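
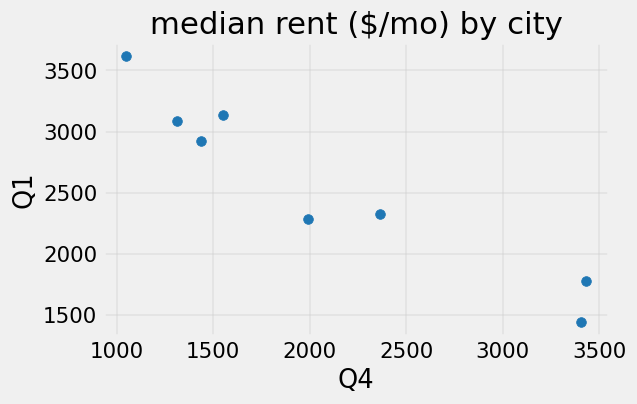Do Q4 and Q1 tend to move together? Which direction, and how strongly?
negative, strong

Points are negatively correlated; strong (|r| ≈ 1.0).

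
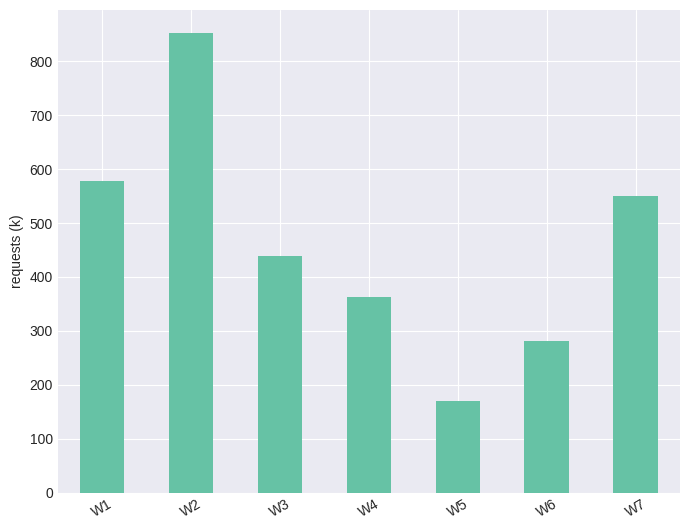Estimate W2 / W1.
≈ 1.5×

W2 ≈ 900, W1 ≈ 600; 900/600 ≈ 1.5.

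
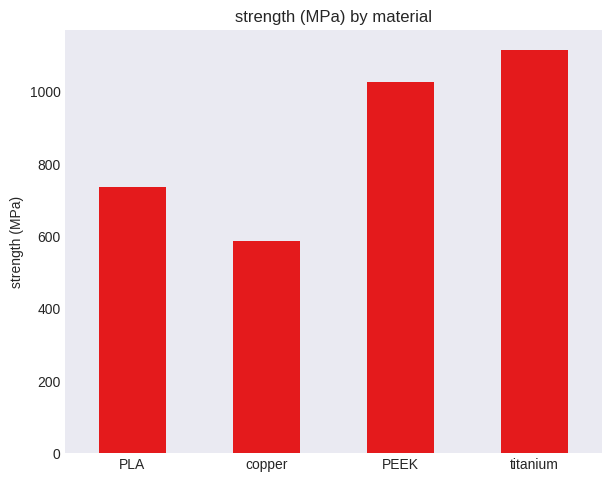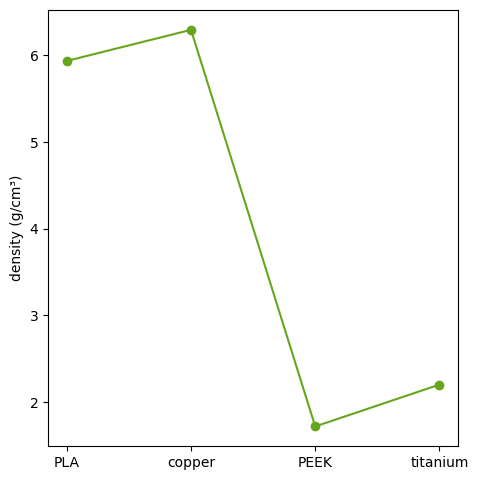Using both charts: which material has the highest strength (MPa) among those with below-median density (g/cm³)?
titanium

Chart 2 median density (g/cm³) ≈ 4; below-median materials: PEEK, titanium. Among those, titanium has the highest strength (MPa) (≈ 1200).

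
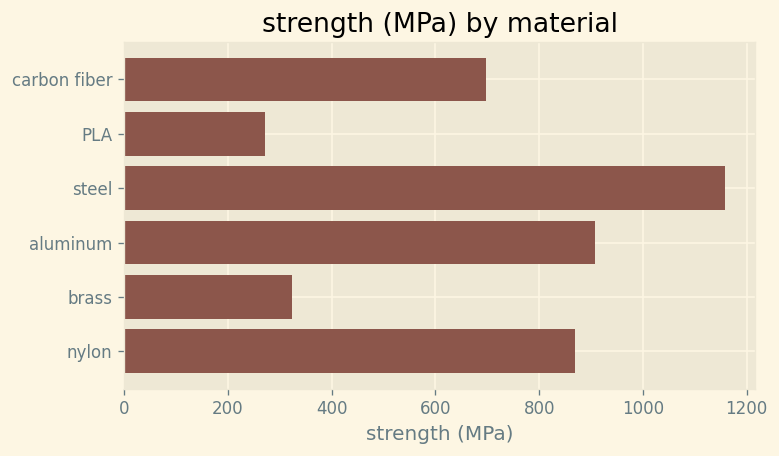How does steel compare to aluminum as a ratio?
steel ≈ 1200, aluminum ≈ 900; 1200/900 ≈ 1.33.

≈ 1.33×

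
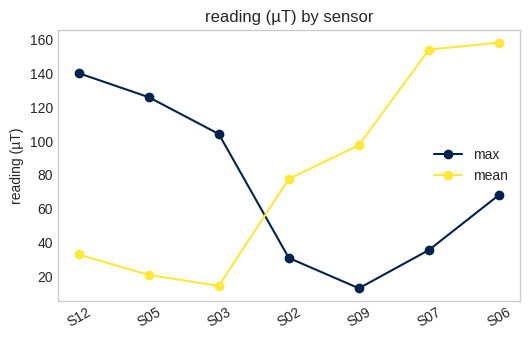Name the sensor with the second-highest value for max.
Top 3 for max: S12 ≈ 140, S05 ≈ 120, S03 ≈ 100.

S05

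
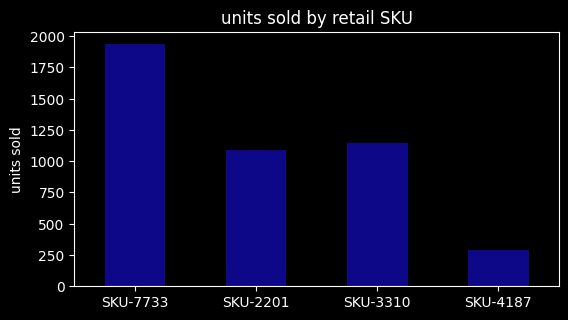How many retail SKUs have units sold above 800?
Above 800: SKU-7733, SKU-2201, SKU-3310.

3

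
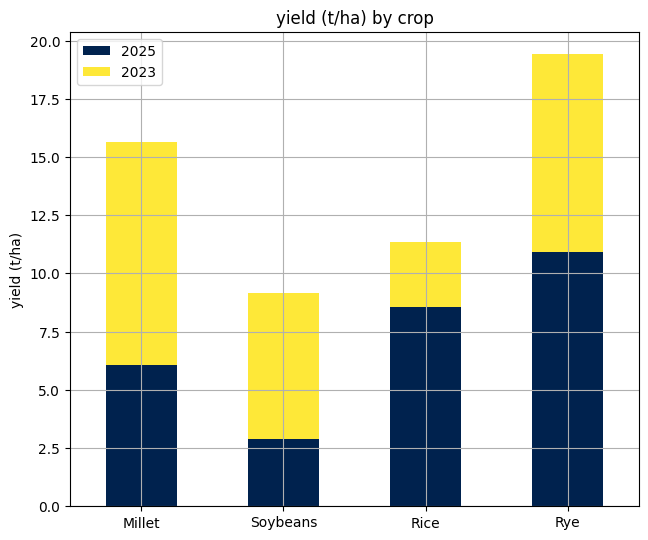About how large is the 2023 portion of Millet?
≈ 10

2023 top ≈ 16, bottom ≈ 6; segment ≈ 10.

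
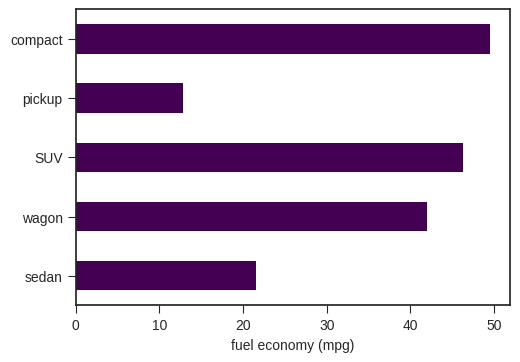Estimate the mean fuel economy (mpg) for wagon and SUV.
(40 + 45) / 2 ≈ 42.

≈ 42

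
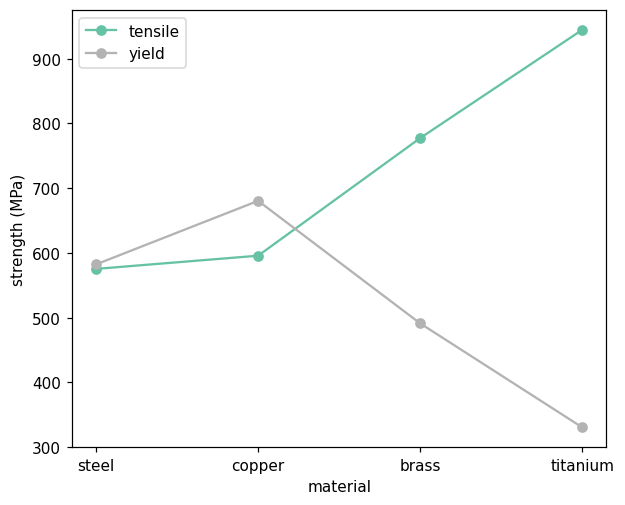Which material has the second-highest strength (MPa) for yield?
steel

Top 3 for yield: copper ≈ 700, steel ≈ 600, brass ≈ 500.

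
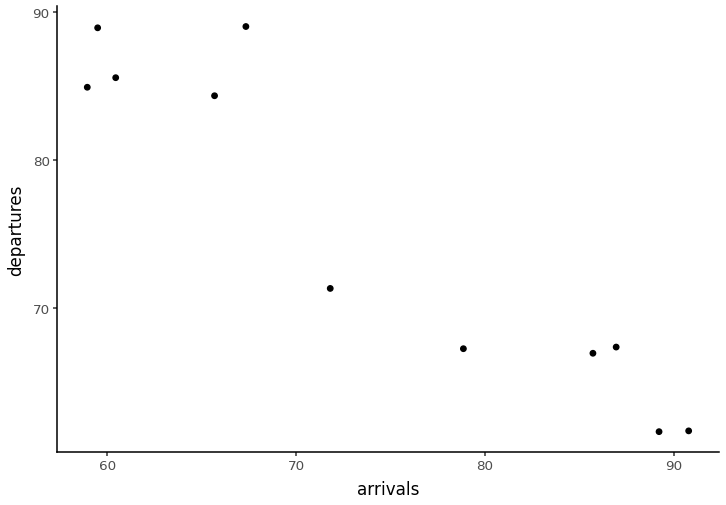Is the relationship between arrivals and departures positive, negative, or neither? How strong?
negative, strong

Points are negatively correlated; strong (|r| ≈ 0.9).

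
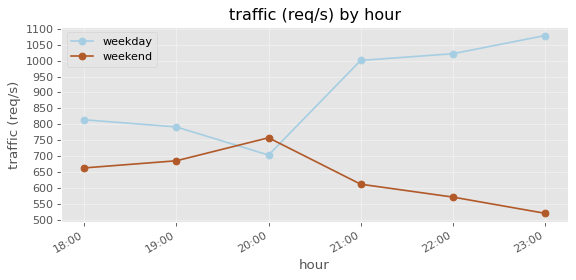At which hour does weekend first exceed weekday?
20:00

19:00: weekend ≈ 700 vs weekday ≈ 800 (not yet); 20:00: weekend ≈ 750 vs weekday ≈ 700 (first crossover).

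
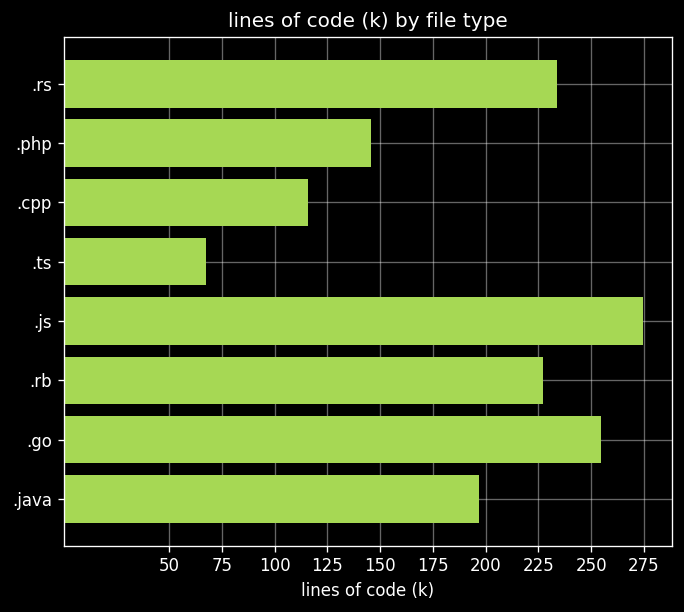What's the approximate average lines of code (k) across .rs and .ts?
(225 + 75) / 2 ≈ 150.

≈ 150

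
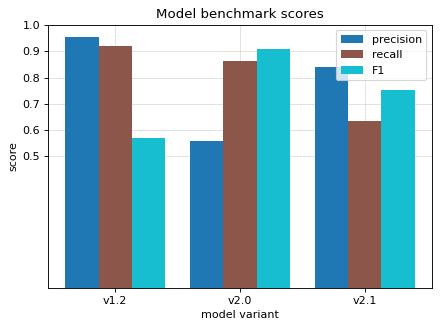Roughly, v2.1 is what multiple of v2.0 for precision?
v2.1 ≈ 0.8, v2.0 ≈ 0.6; 0.8/0.6 ≈ 1.33.

≈ 1.33×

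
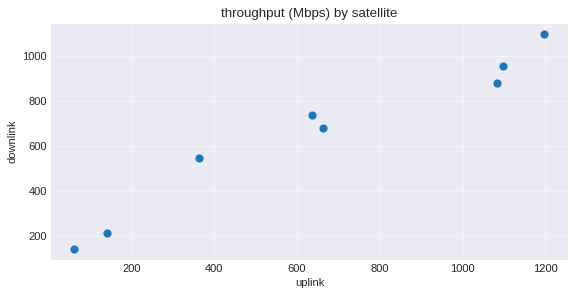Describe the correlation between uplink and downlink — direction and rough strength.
Points are positively correlated; strong (|r| ≈ 1.0).

positive, strong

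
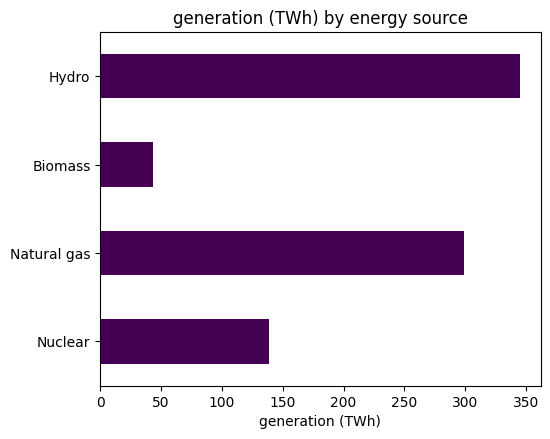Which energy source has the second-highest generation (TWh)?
Natural gas

Top 3: Hydro ≈ 350, Natural gas ≈ 300, Nuclear ≈ 150.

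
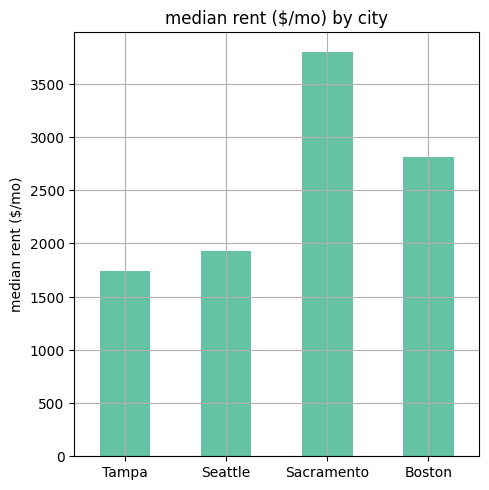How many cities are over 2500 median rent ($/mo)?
2

Above 2500: Sacramento, Boston.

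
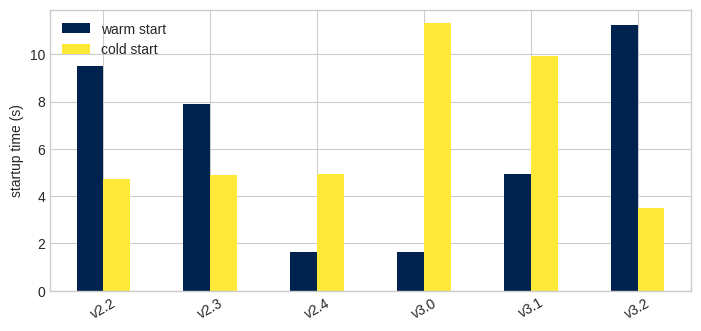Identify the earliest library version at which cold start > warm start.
v2.3: cold start ≈ 5 vs warm start ≈ 8 (not yet); v2.4: cold start ≈ 5 vs warm start ≈ 2 (first crossover).

v2.4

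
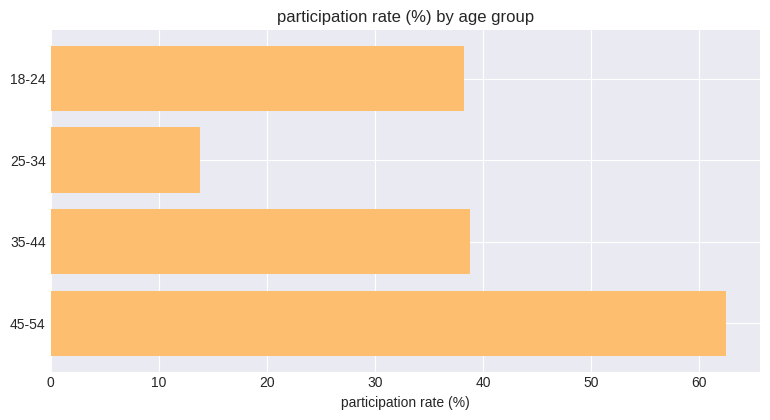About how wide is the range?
Max 45-54 ≈ 60, min 25-34 ≈ 10; range ≈ 50.

≈ 50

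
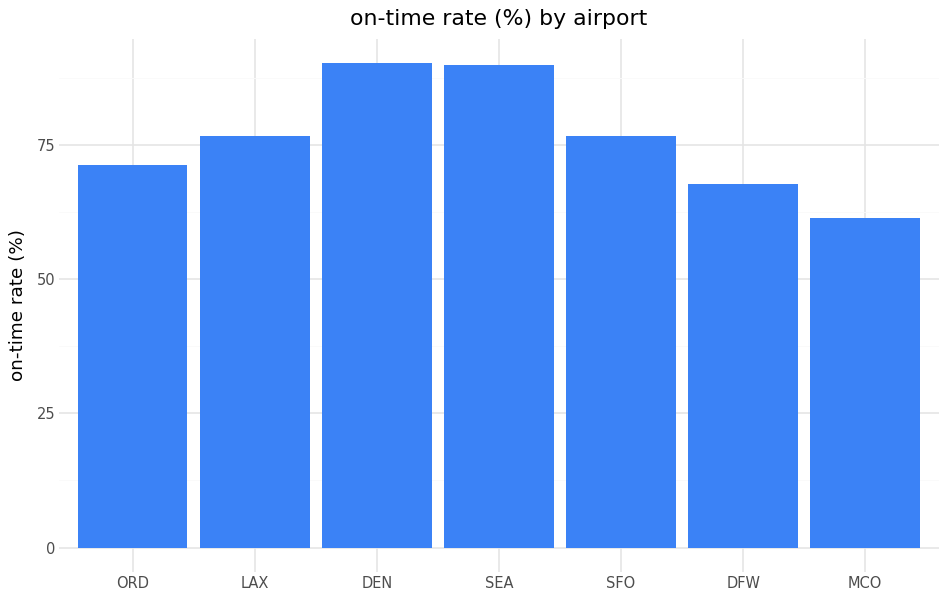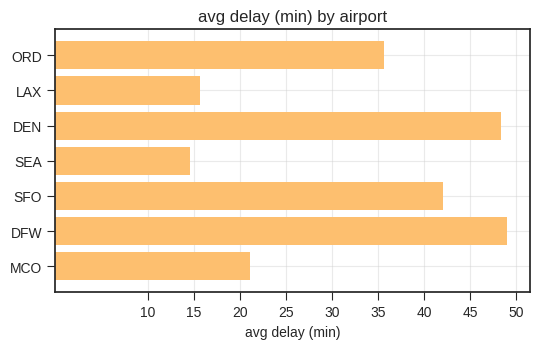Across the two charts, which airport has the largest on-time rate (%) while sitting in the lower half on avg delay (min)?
SEA

Chart 2 median avg delay (min) ≈ 35; below-median airports: LAX, SEA, MCO. Among those, SEA has the highest on-time rate (%) (≈ 90).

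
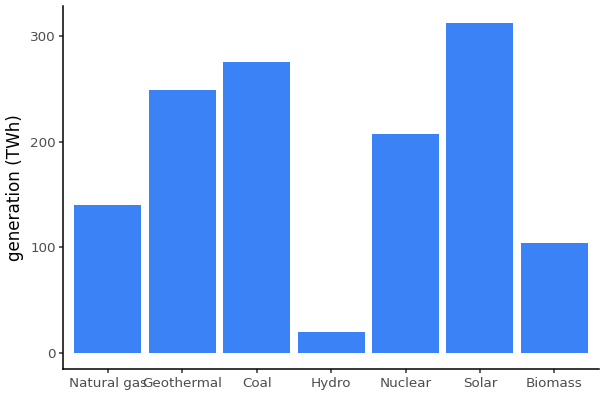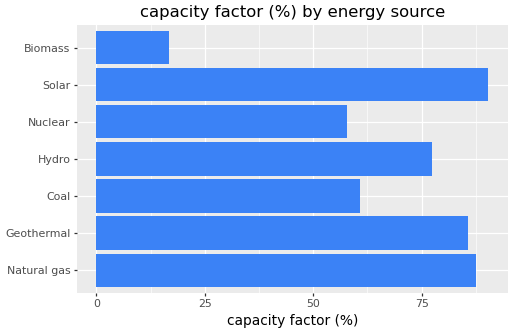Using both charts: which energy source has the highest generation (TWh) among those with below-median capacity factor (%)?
Chart 2 median capacity factor (%) ≈ 80; below-median energy sources: Coal, Nuclear, Biomass. Among those, Coal has the highest generation (TWh) (≈ 300).

Coal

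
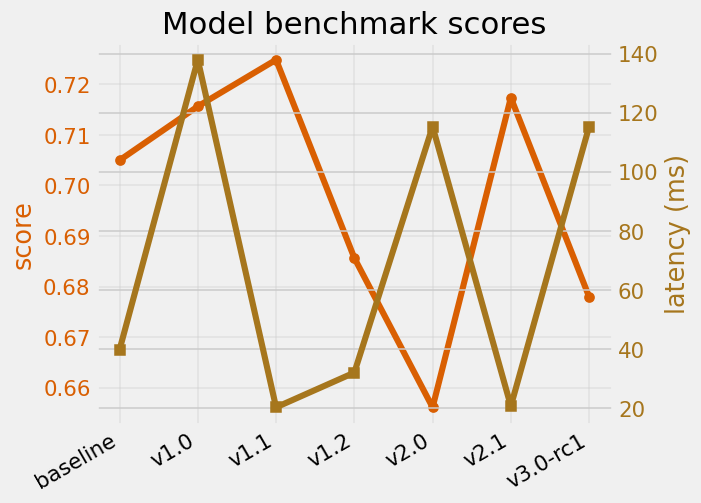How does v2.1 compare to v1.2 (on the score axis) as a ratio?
v2.1 ≈ 0.72, v1.2 ≈ 0.69; 0.72/0.69 ≈ 1.04.

≈ 1.04×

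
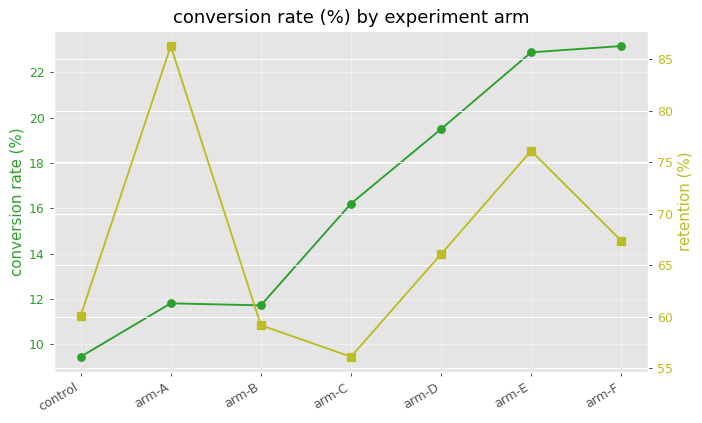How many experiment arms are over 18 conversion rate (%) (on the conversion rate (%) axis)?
Above 18: arm-D, arm-E, arm-F.

3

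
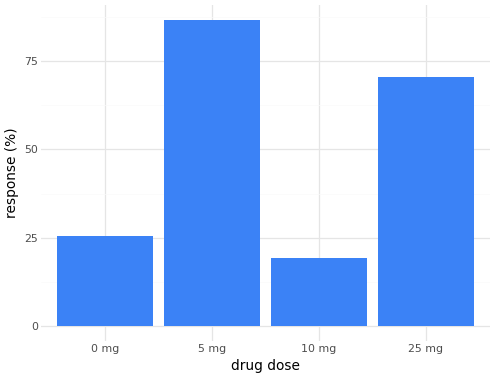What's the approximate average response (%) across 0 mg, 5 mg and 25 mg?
(30 + 90 + 70) / 3 ≈ 63.

≈ 63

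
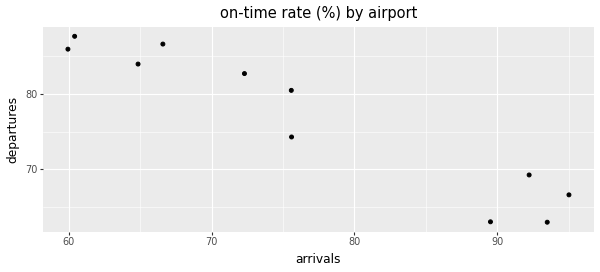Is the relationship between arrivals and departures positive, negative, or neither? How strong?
negative, strong

Points are negatively correlated; strong (|r| ≈ 1.0).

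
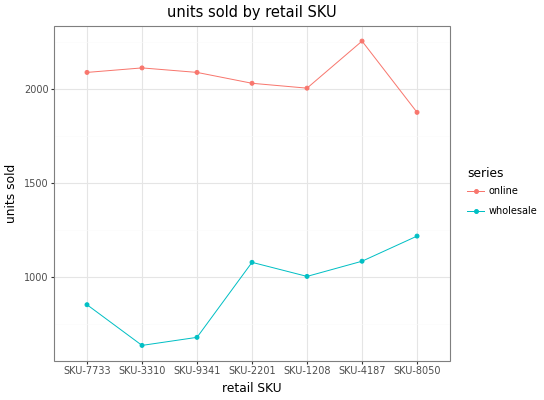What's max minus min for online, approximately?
Max SKU-4187 ≈ 2200, min SKU-8050 ≈ 1800; range ≈ 400.

≈ 400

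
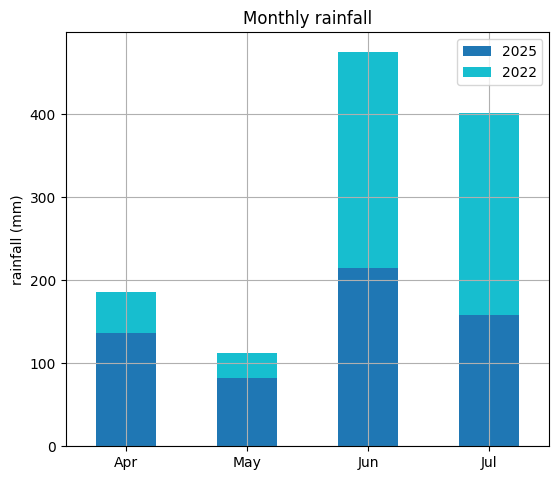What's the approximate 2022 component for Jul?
≈ 250

2022 top ≈ 400, bottom ≈ 150; segment ≈ 250.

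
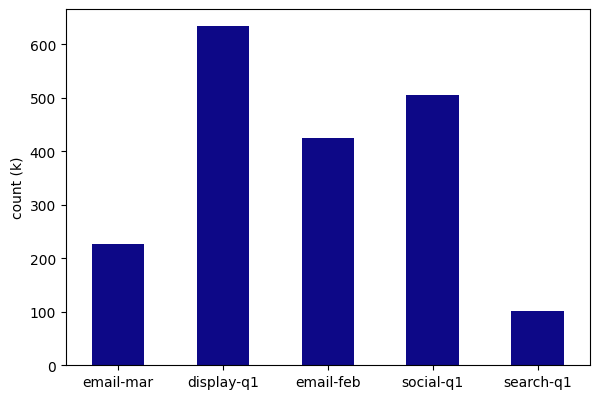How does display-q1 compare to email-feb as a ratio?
display-q1 ≈ 600, email-feb ≈ 400; 600/400 ≈ 1.5.

≈ 1.5×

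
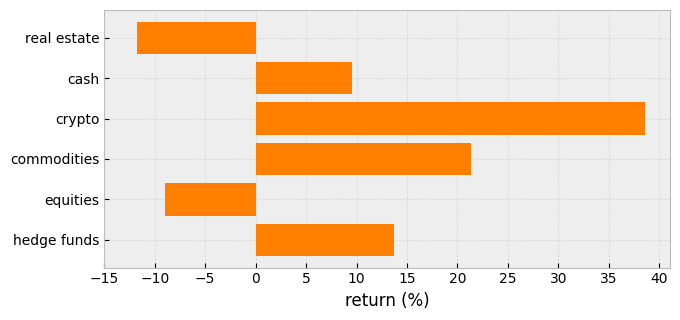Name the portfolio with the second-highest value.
Top 3: crypto ≈ 40, commodities ≈ 20, hedge funds ≈ 15.

commodities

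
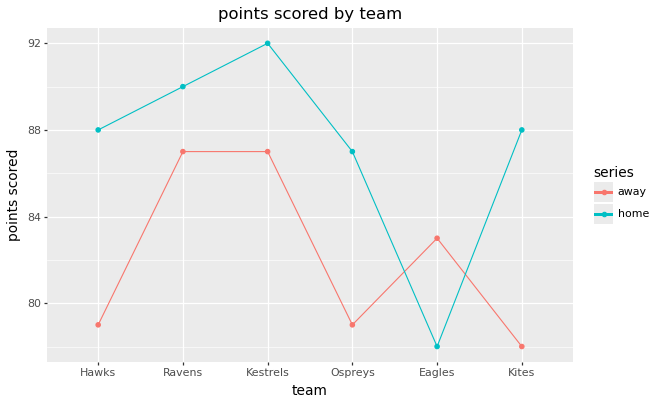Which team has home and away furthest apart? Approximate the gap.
Kites, ≈ 10

Kites: home ≈ 88, away ≈ 78 → gap ≈ 10. Next-largest (Hawks) is only ≈ 8.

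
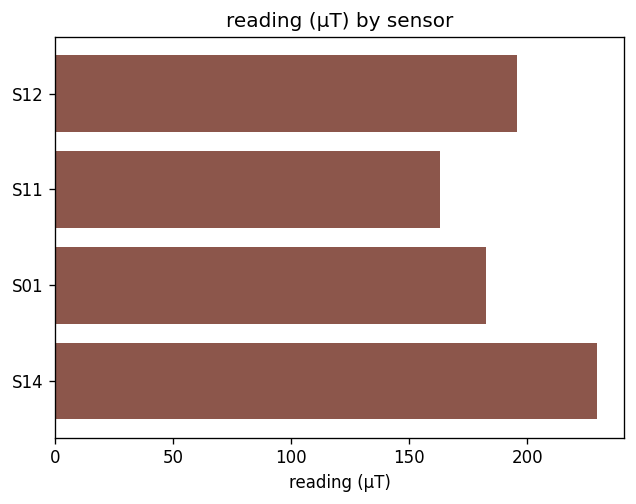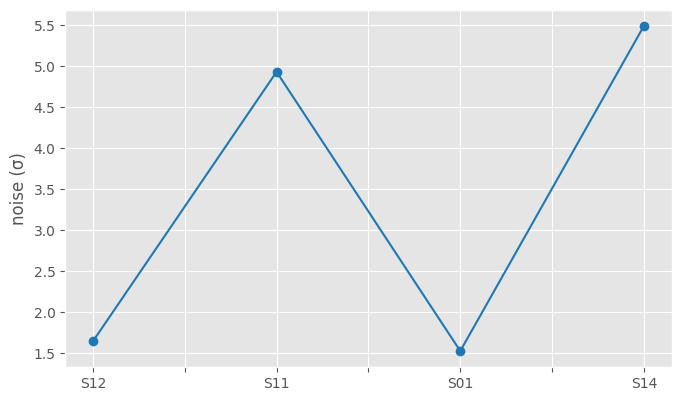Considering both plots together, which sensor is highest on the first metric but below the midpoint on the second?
S12

Chart 2 median noise (σ) ≈ 3; below-median sensors: S12, S01. Among those, S12 has the highest reading (µT) (≈ 200).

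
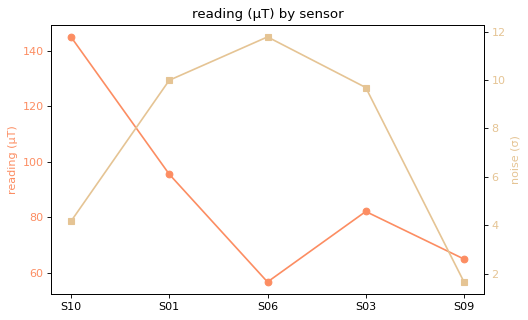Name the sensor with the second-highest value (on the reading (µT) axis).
Top 3 (on the reading (µT) axis): S10 ≈ 140, S01 ≈ 100, S03 ≈ 80.

S01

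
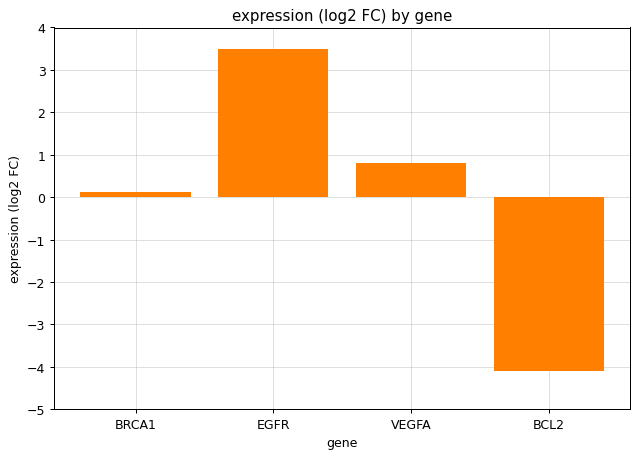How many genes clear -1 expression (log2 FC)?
Above -1: BRCA1, EGFR, VEGFA.

3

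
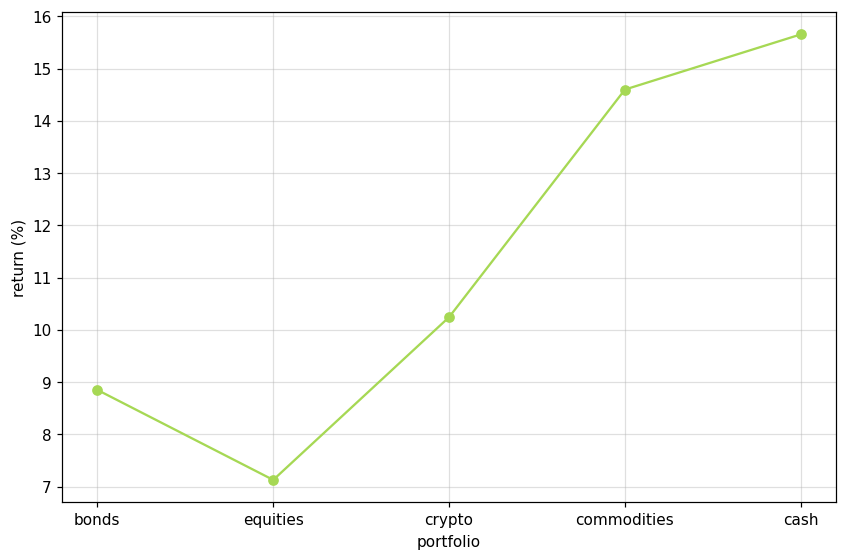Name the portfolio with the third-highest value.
crypto

Top 4: cash ≈ 16, commodities ≈ 15, crypto ≈ 10, bonds ≈ 9.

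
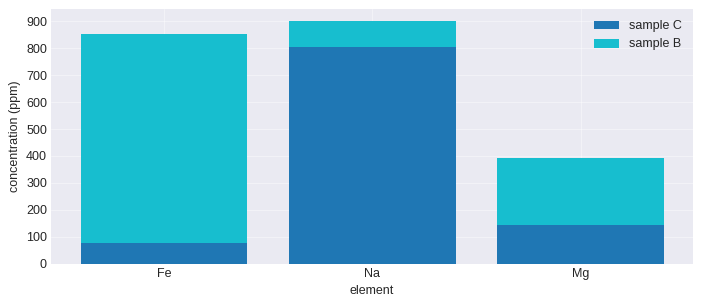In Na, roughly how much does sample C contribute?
sample C top ≈ 800, bottom ≈ 0; segment ≈ 800.

≈ 800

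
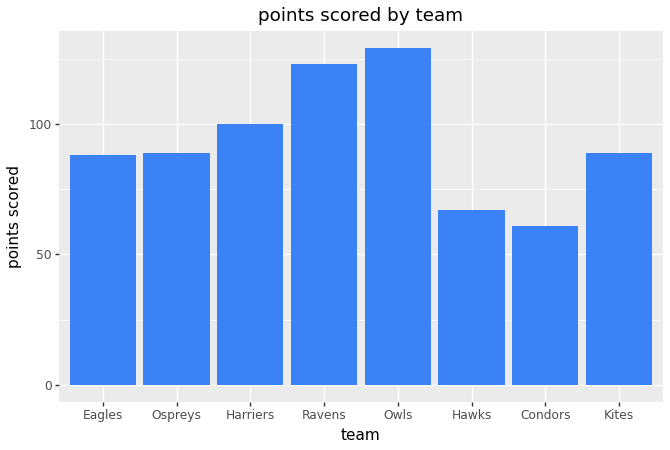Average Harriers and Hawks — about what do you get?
(100 + 60) / 2 ≈ 80.

≈ 80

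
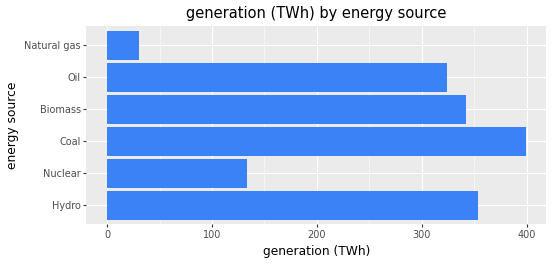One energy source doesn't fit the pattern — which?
Natural gas ≈ 50; the rest sit between ≈ 150 and ≈ 400.

Natural gas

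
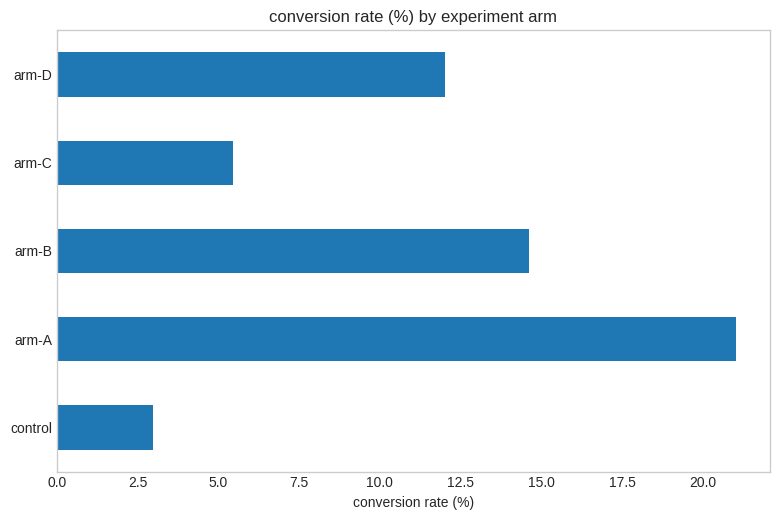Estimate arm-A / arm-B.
arm-A ≈ 22, arm-B ≈ 14; 22/14 ≈ 1.57.

≈ 1.57×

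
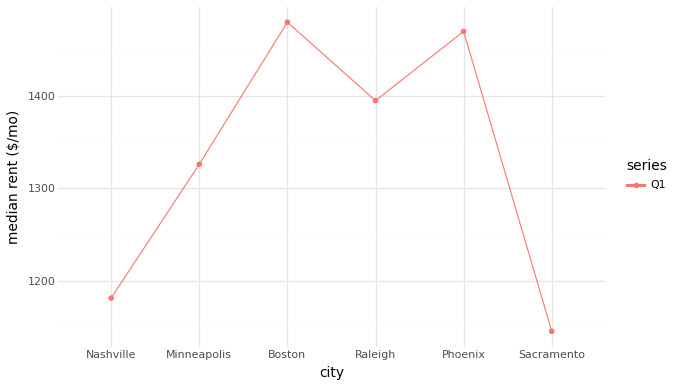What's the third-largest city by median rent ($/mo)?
Raleigh

Top 4: Boston ≈ 1500, Phoenix ≈ 1450, Raleigh ≈ 1400, Minneapolis ≈ 1350.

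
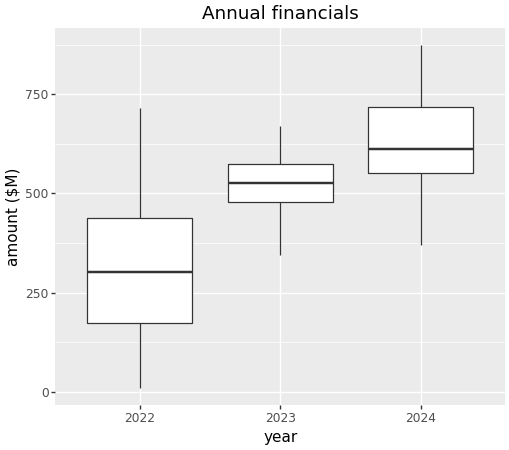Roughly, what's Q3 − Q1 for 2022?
≈ 300

Q3 ≈ 450, Q1 ≈ 150; IQR ≈ 300.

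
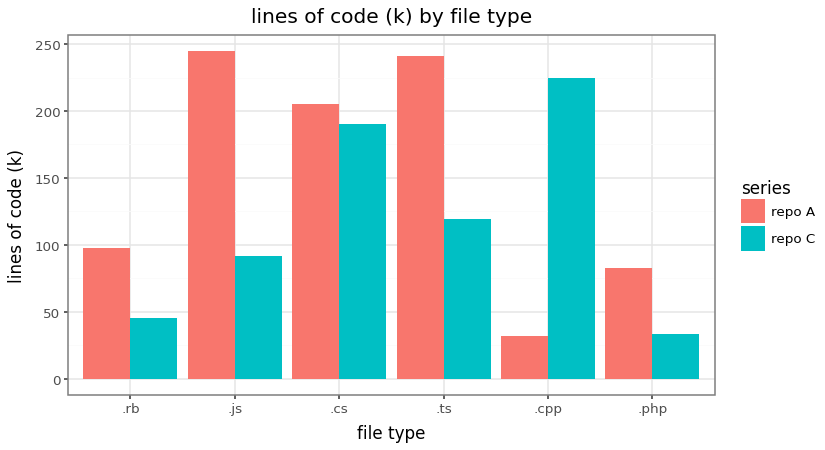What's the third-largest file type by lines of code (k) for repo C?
Top 4 for repo C: .cpp ≈ 225, .cs ≈ 200, .ts ≈ 125, .js ≈ 100.

.ts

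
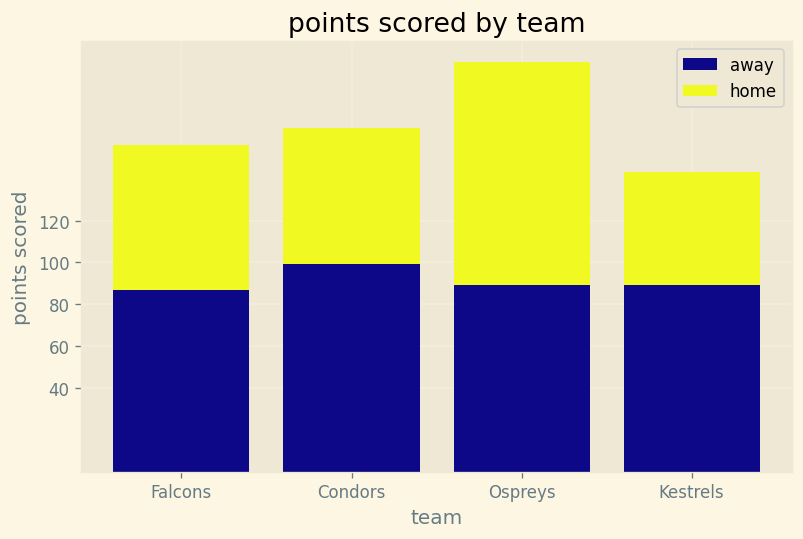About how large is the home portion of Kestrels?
≈ 60

home top ≈ 140, bottom ≈ 80; segment ≈ 60.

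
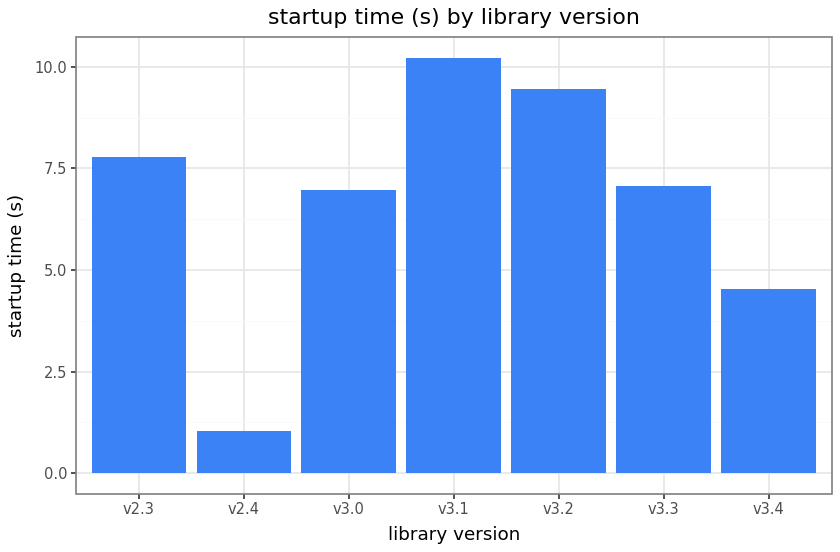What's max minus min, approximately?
Max v3.1 ≈ 10, min v2.4 ≈ 1; range ≈ 9.

≈ 9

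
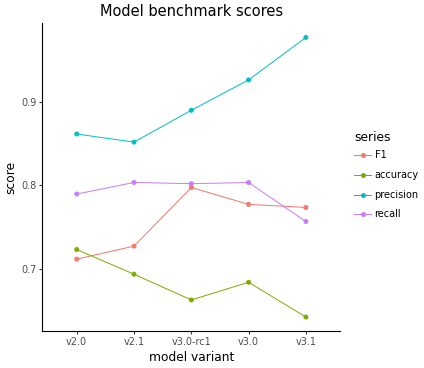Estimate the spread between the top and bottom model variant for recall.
Max v2.1 ≈ 0.80, min v3.1 ≈ 0.75; range ≈ 0.05.

≈ 0.05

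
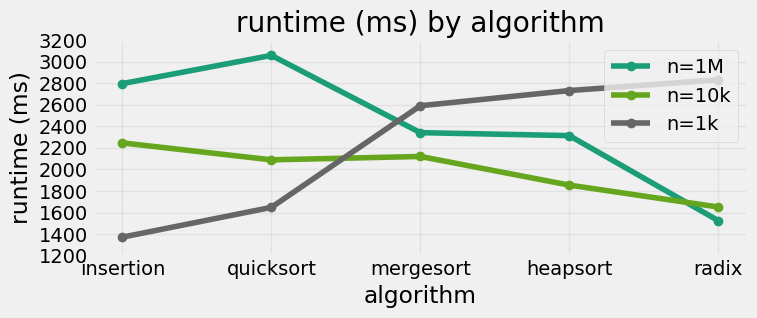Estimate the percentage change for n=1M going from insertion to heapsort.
≈ -14.3%

insertion ≈ 2800, heapsort ≈ 2400; (2400 − 2800) / 2800 ≈ -14.3%.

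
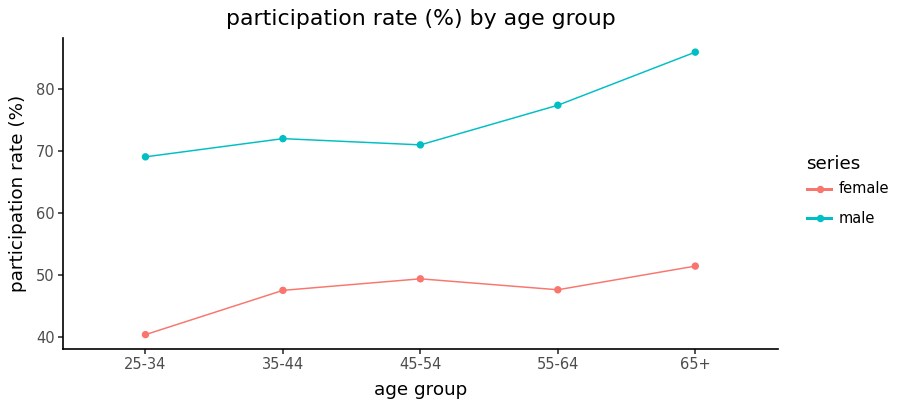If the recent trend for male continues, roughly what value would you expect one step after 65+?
Last three: 70, 75, 85 → slope ≈ 7.5/step → next ≈ 92.5.

≈ 92.5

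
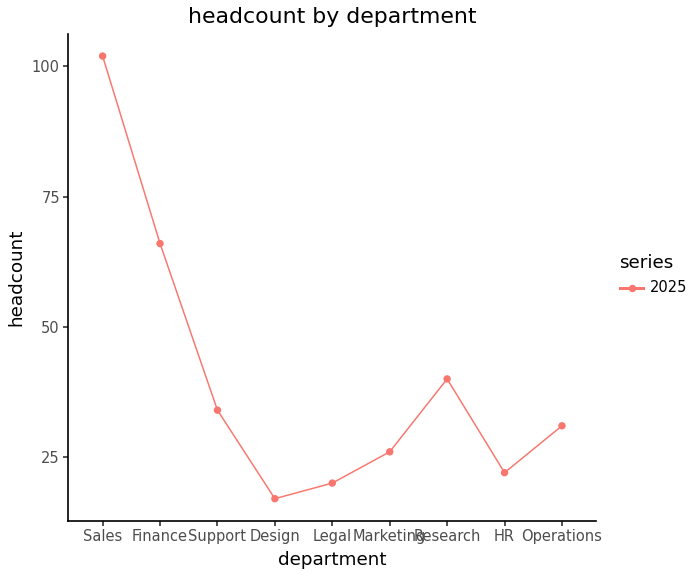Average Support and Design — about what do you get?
(30 + 20) / 2 ≈ 25.

≈ 25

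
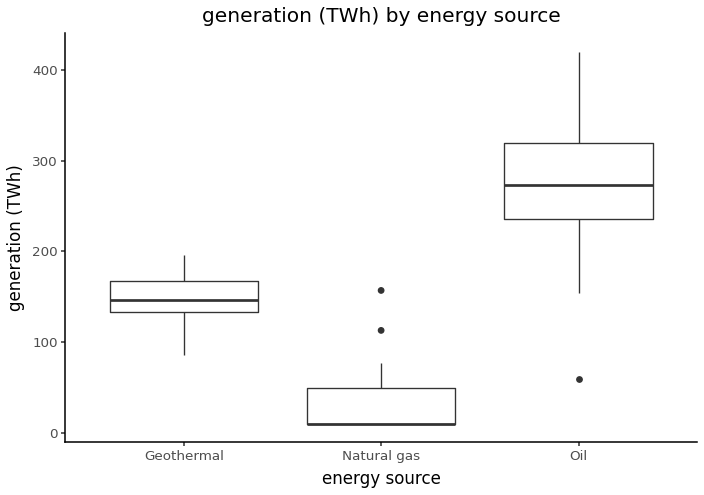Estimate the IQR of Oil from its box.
Q3 ≈ 325, Q1 ≈ 225; IQR ≈ 100.

≈ 100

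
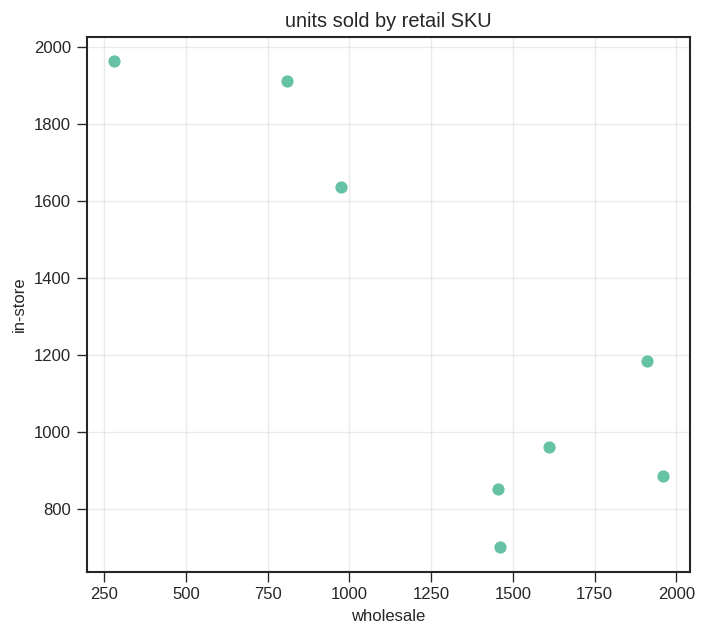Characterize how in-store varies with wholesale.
negative, strong

Points are negatively correlated; strong (|r| ≈ 0.8).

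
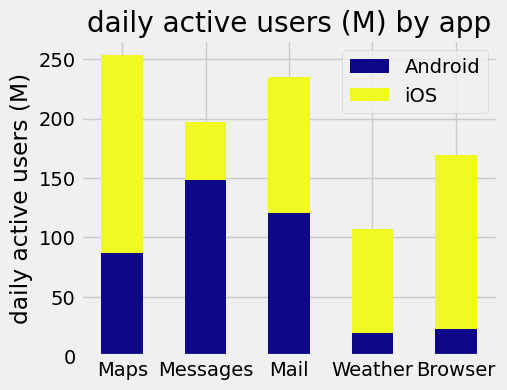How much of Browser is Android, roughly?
Android top ≈ 25, bottom ≈ 0; segment ≈ 25.

≈ 25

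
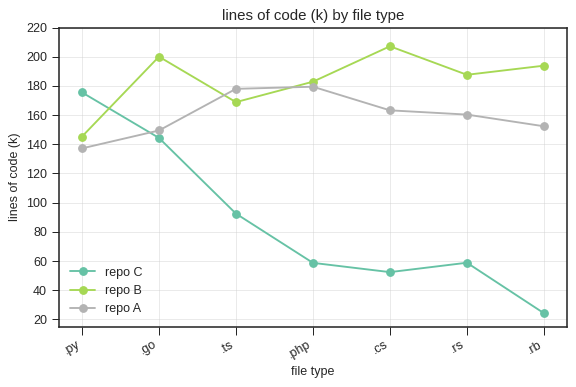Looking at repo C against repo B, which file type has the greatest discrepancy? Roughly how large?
.rb, ≈ 180 k

.rb: repo C ≈ 20, repo B ≈ 200 → gap ≈ 180. Next-largest (.cs) is only ≈ 140.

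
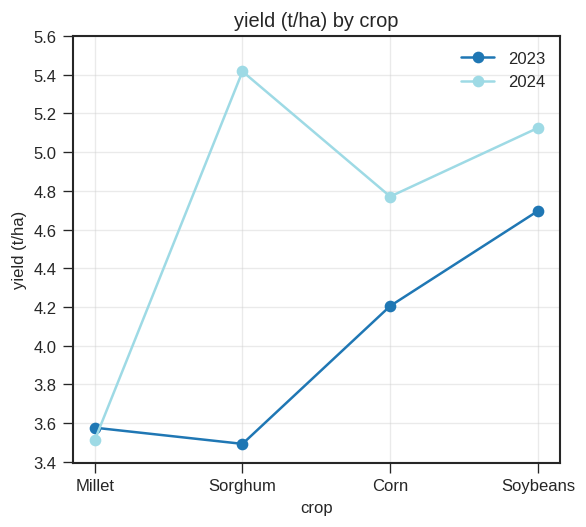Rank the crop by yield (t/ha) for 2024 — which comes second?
Top 3 for 2024: Sorghum ≈ 5.4, Soybeans ≈ 5.2, Corn ≈ 4.8.

Soybeans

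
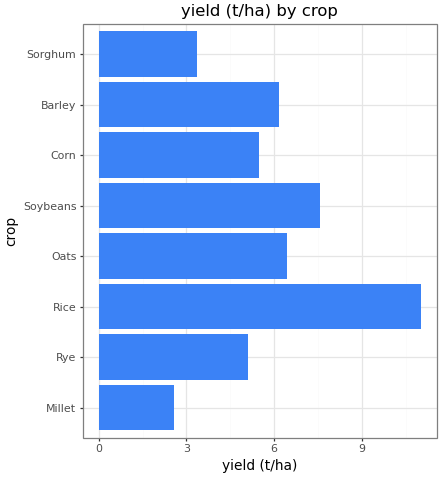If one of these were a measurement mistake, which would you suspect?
Rice

Rice ≈ 11; the rest sit between ≈ 3 and ≈ 8.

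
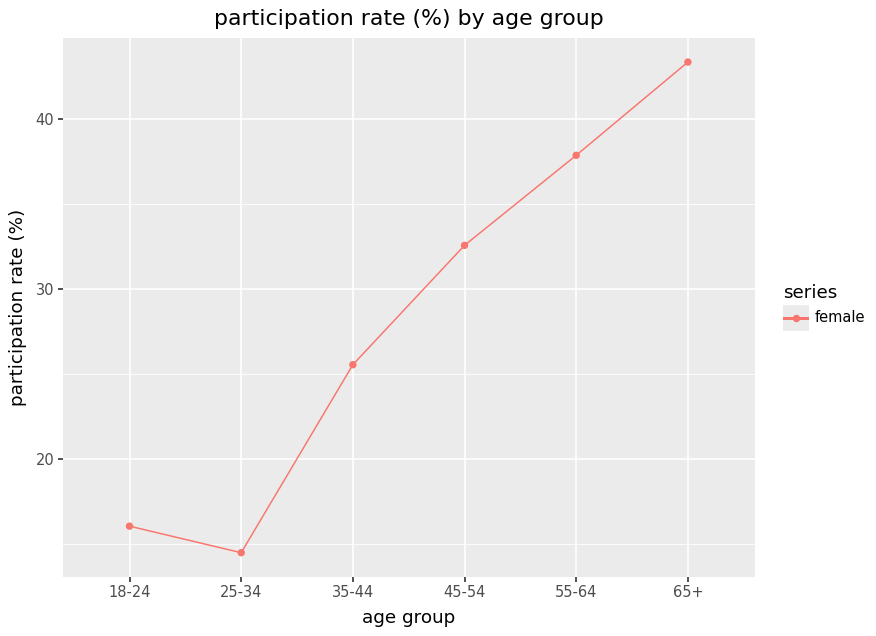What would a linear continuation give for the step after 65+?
≈ 50

Last three: 35, 40, 45 → slope ≈ 5/step → next ≈ 50.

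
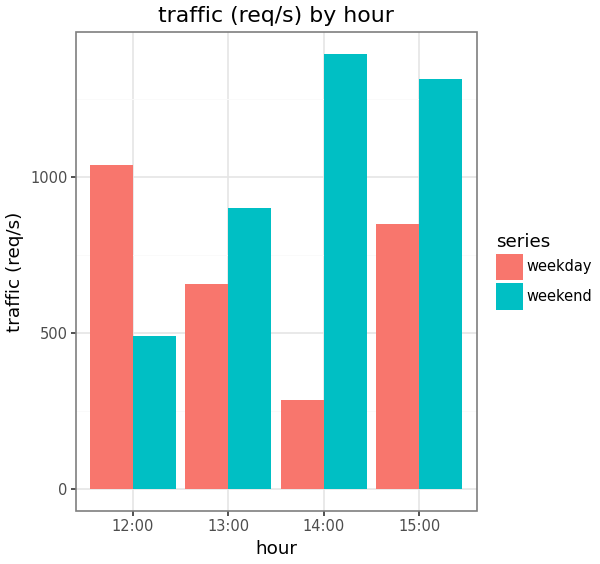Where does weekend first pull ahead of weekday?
13:00

12:00: weekend ≈ 400 vs weekday ≈ 1000 (not yet); 13:00: weekend ≈ 1000 vs weekday ≈ 600 (first crossover).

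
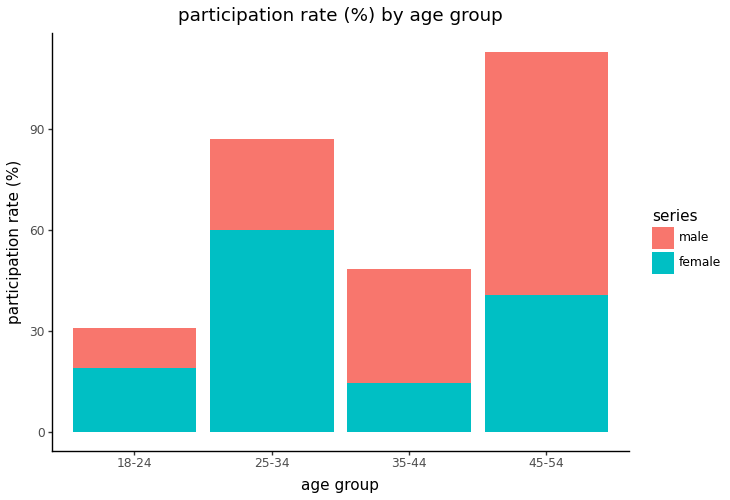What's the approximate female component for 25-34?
female top ≈ 60, bottom ≈ 0; segment ≈ 60.

≈ 60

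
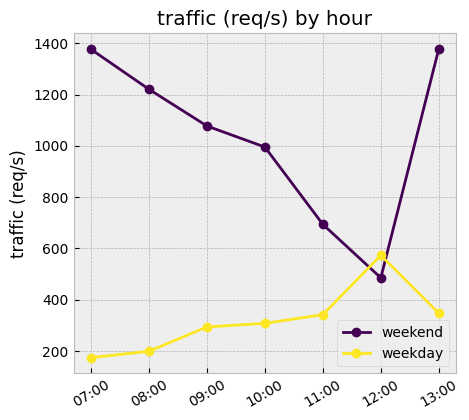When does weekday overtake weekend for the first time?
11:00: weekday ≈ 400 vs weekend ≈ 600 (not yet); 12:00: weekday ≈ 600 vs weekend ≈ 400 (first crossover).

12:00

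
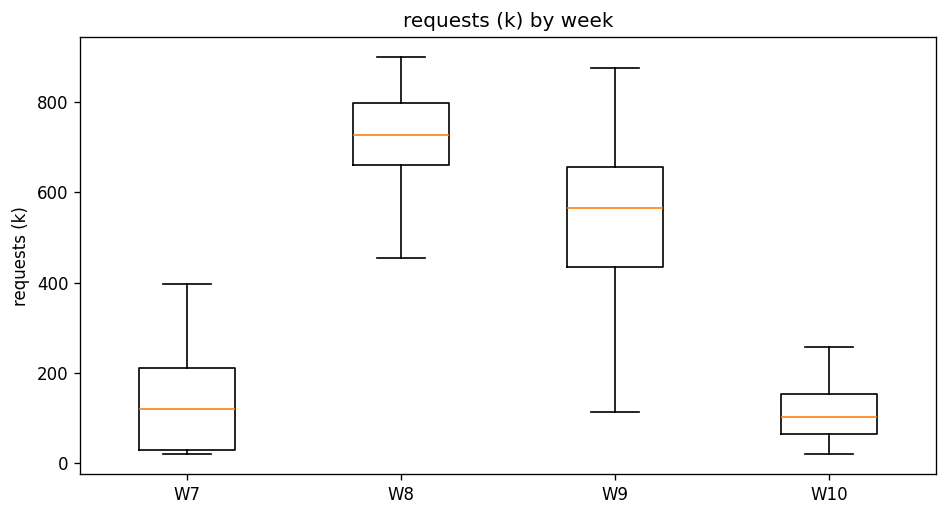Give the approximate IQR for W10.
≈ 100

Q3 ≈ 200, Q1 ≈ 100; IQR ≈ 100.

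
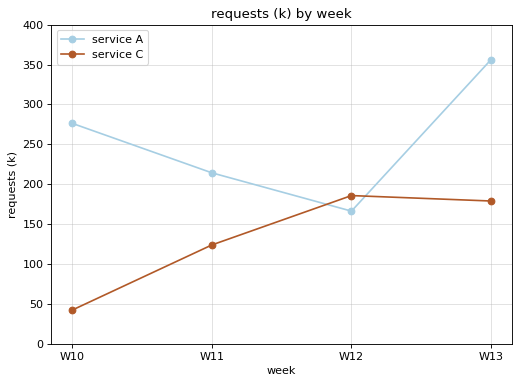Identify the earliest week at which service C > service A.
W12

W11: service C ≈ 100 vs service A ≈ 200 (not yet); W12: service C ≈ 200 vs service A ≈ 150 (first crossover).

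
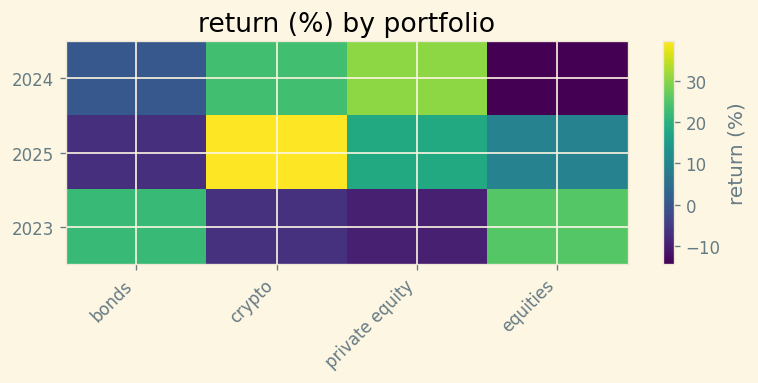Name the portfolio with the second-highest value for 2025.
private equity

Top 3 for 2025: crypto ≈ 40, private equity ≈ 20, equities ≈ 10.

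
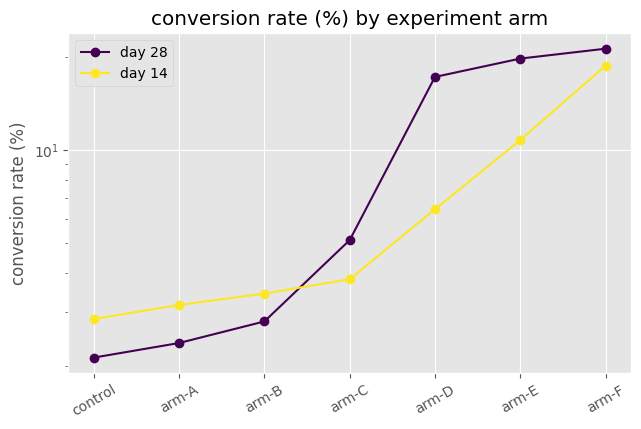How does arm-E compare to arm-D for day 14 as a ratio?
≈ 1.67×

arm-E ≈ 10, arm-D ≈ 6; 10/6 ≈ 1.67.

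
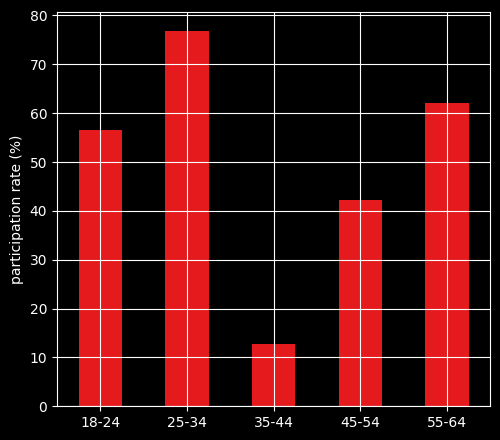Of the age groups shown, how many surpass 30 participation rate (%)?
4

Above 30: 18-24, 25-34, 45-54, 55-64.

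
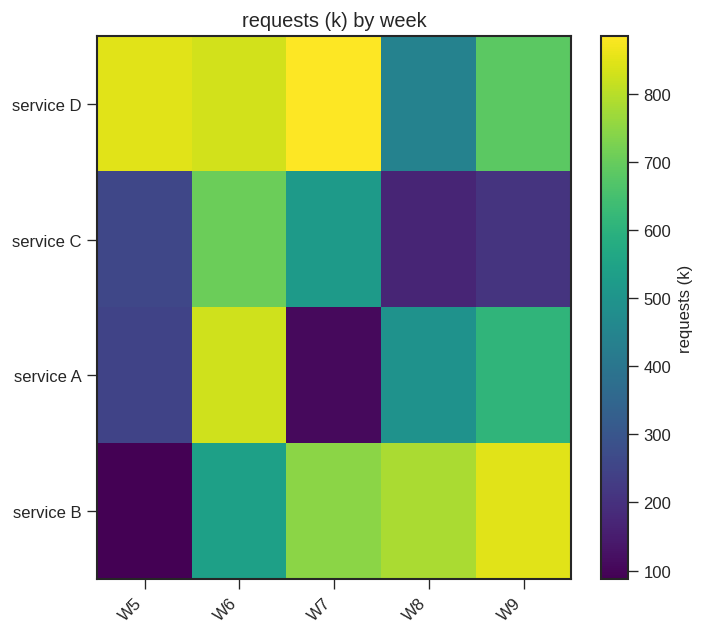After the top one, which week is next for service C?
W7

Top 3 for service C: W6 ≈ 700, W7 ≈ 500, W5 ≈ 300.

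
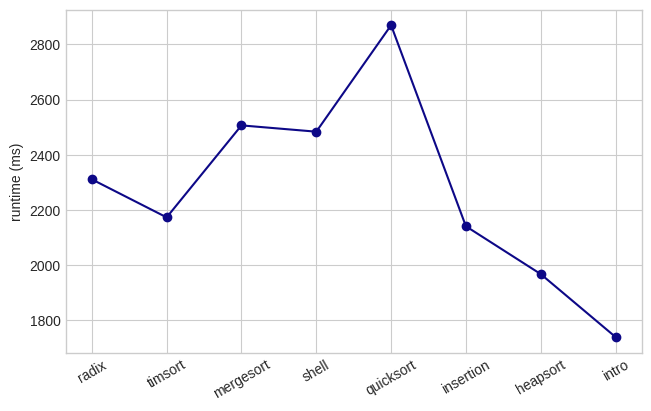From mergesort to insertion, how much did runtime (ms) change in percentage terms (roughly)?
≈ -16%

mergesort ≈ 2500, insertion ≈ 2100; (2100 − 2500) / 2500 ≈ -16%.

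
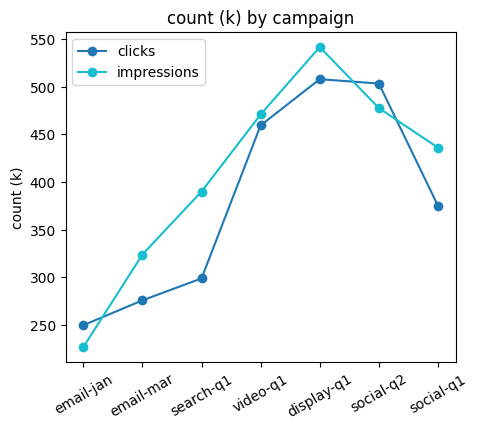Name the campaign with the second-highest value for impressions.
Top 3 for impressions: display-q1 ≈ 550, social-q2 ≈ 500, video-q1 ≈ 450.

social-q2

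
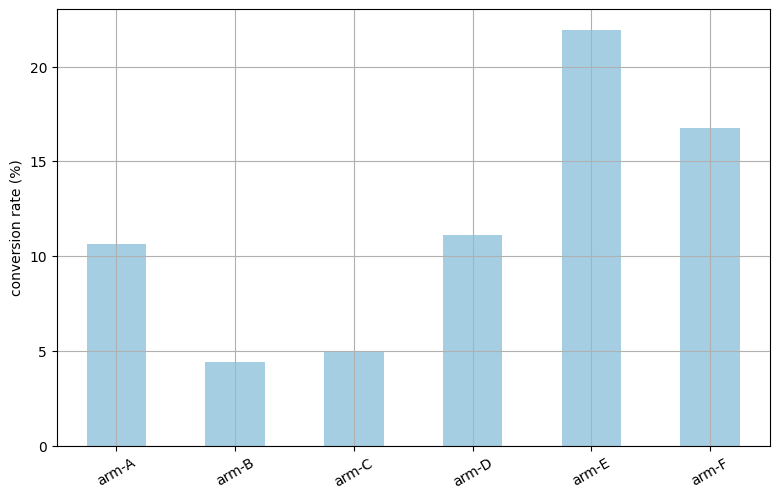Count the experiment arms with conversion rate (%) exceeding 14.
2

Above 14: arm-E, arm-F.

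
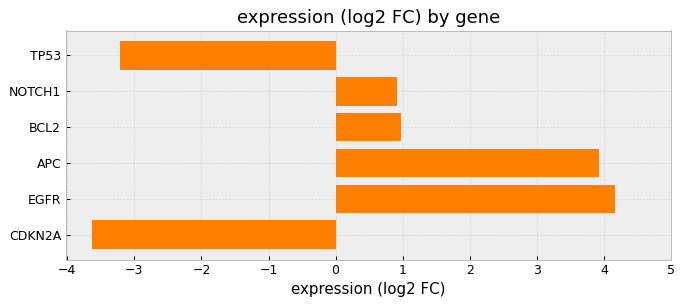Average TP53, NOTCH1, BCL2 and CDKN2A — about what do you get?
≈ -1

(-3 + 1 + 1 + -4) / 4 ≈ -1.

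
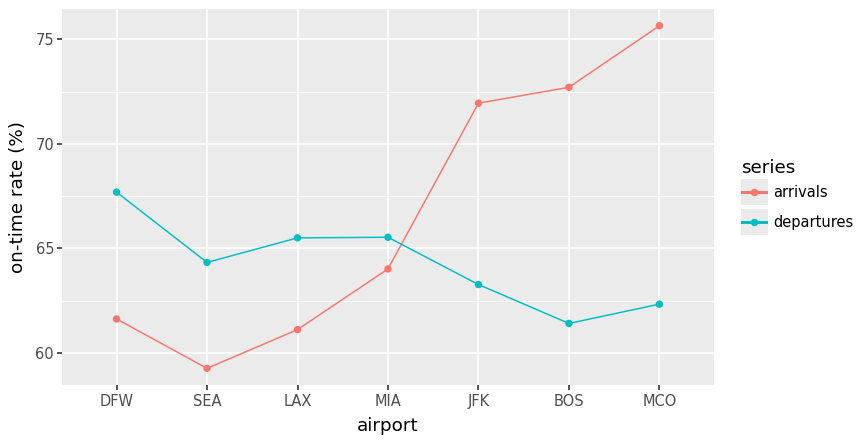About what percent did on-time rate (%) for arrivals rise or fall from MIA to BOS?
≈ +12.5%

MIA ≈ 64, BOS ≈ 72; (72 − 64) / 64 ≈ +12.5%.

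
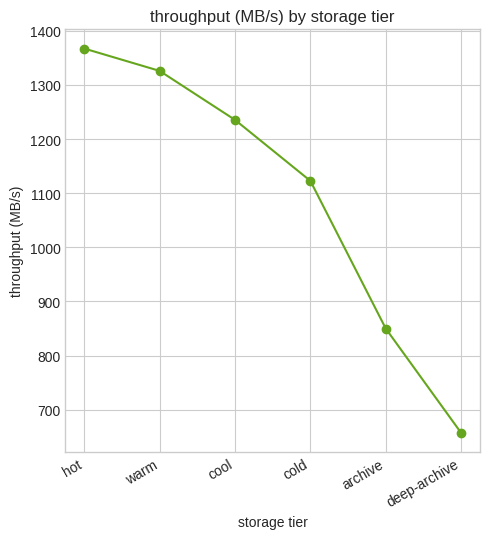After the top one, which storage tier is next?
Top 3: hot ≈ 1400, warm ≈ 1300, cool ≈ 1200.

warm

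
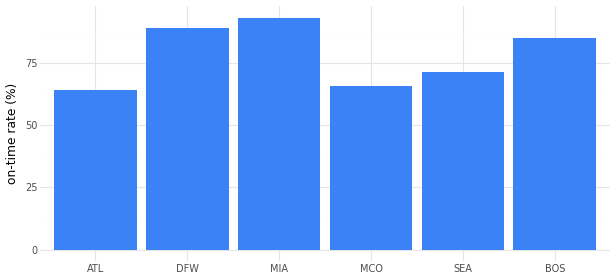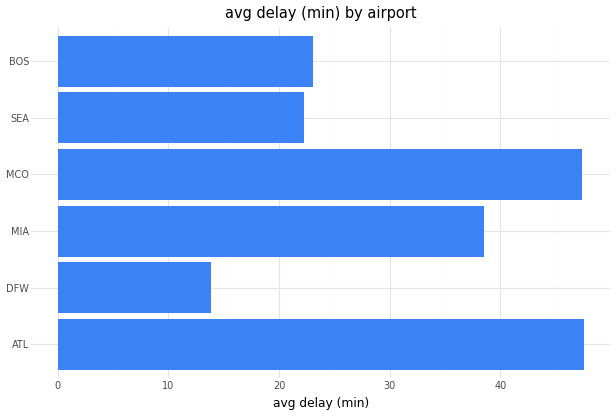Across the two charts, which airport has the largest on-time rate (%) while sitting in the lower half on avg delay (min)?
DFW

Chart 2 median avg delay (min) ≈ 30; below-median airports: DFW, SEA, BOS. Among those, DFW has the highest on-time rate (%) (≈ 90).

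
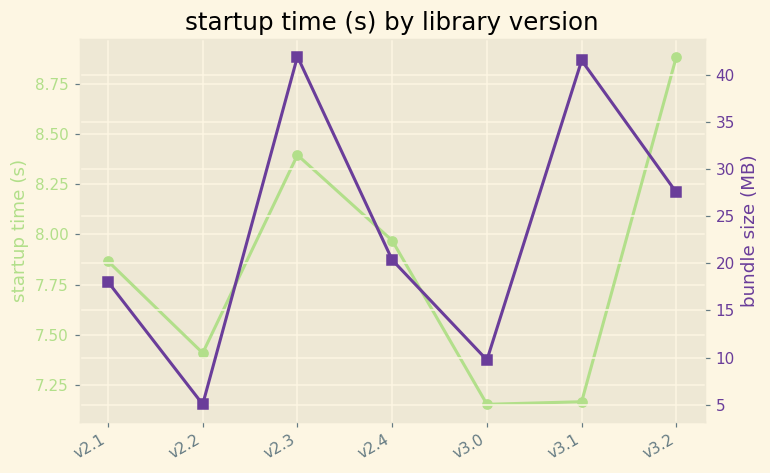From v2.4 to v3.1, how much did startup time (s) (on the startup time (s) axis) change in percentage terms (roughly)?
v2.4 ≈ 8.0, v3.1 ≈ 7.2; (7.2 − 8.0) / 8.0 ≈ -10%.

≈ -10%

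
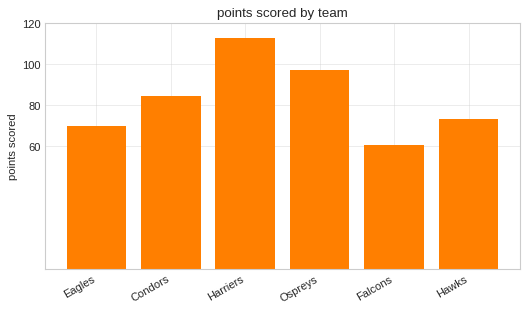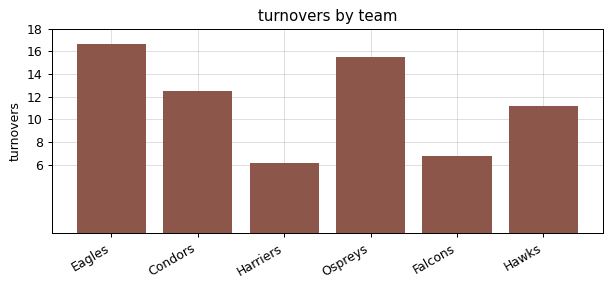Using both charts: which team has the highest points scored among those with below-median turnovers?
Harriers

Chart 2 median turnovers ≈ 12; below-median teams: Harriers, Falcons, Hawks. Among those, Harriers has the highest points scored (≈ 120).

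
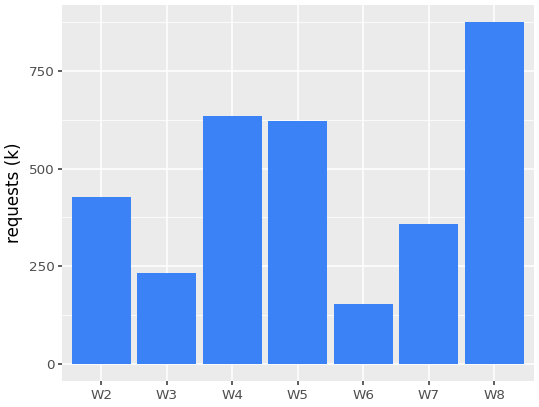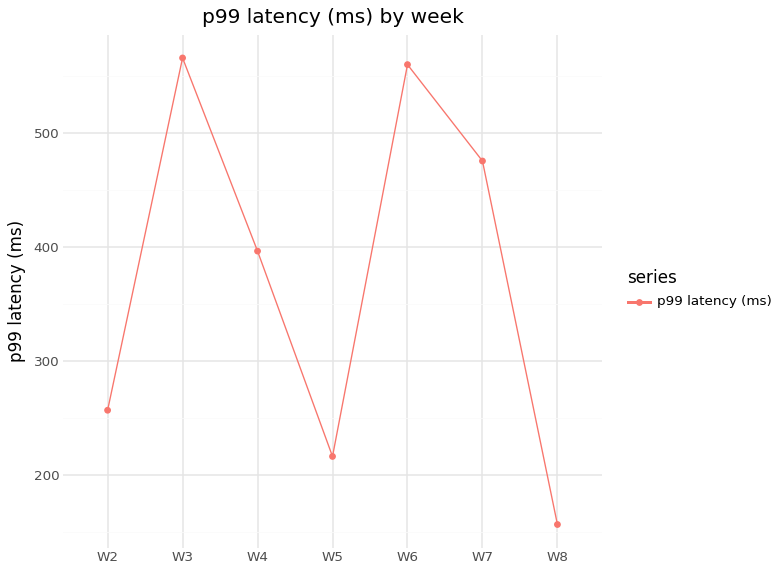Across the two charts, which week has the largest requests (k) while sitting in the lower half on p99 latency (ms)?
W8

Chart 2 median p99 latency (ms) ≈ 400; below-median weeks: W2, W5, W8. Among those, W8 has the highest requests (k) (≈ 900).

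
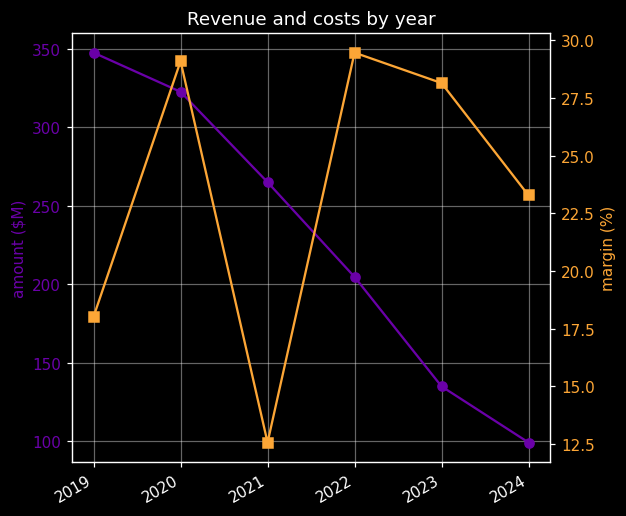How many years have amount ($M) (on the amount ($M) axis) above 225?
3

Above 225: 2019, 2020, 2021.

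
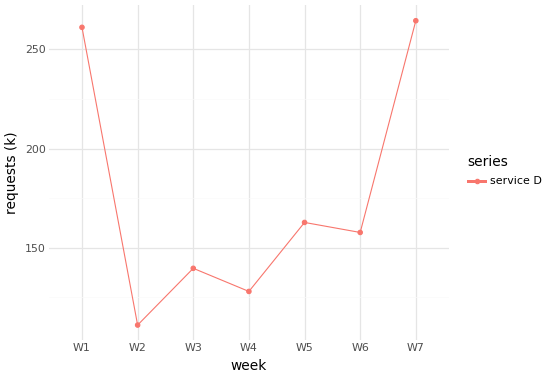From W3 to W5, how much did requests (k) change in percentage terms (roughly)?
W3 ≈ 140, W5 ≈ 160; (160 − 140) / 140 ≈ +14.3%.

≈ +14.3%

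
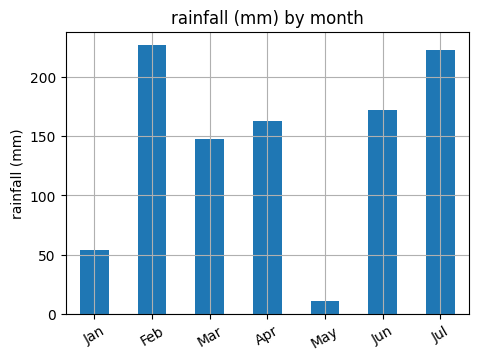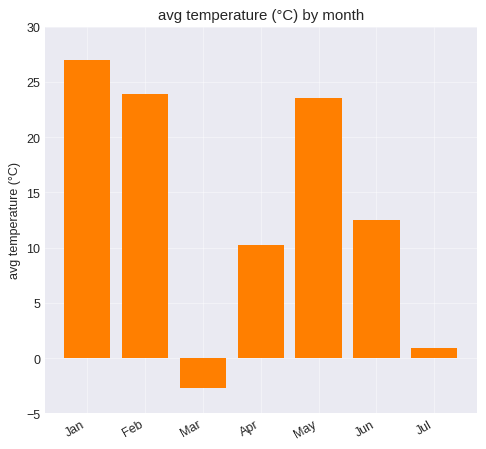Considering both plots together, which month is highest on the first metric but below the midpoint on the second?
Chart 2 median avg temperature (°C) ≈ 15; below-median months: Mar, Apr, Jul. Among those, Jul has the highest rainfall (mm) (≈ 225).

Jul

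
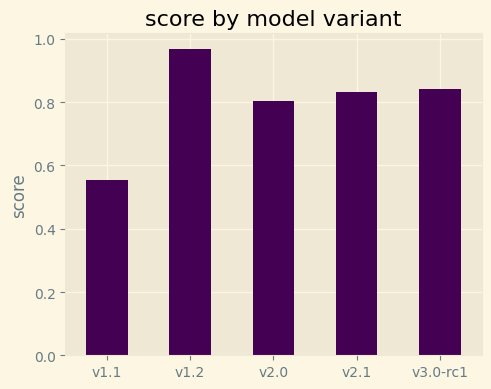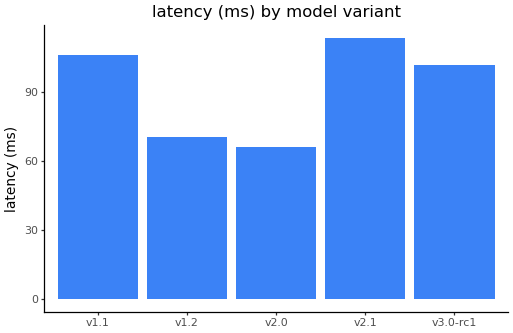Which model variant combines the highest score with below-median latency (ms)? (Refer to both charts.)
v1.2

Chart 2 median latency (ms) ≈ 100; below-median model variants: v1.2, v2.0. Among those, v1.2 has the highest score (≈ 1).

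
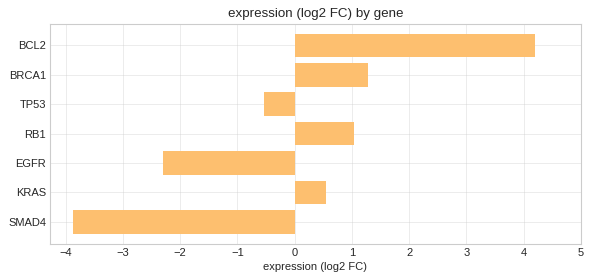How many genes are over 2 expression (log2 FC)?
Above 2: BCL2.

1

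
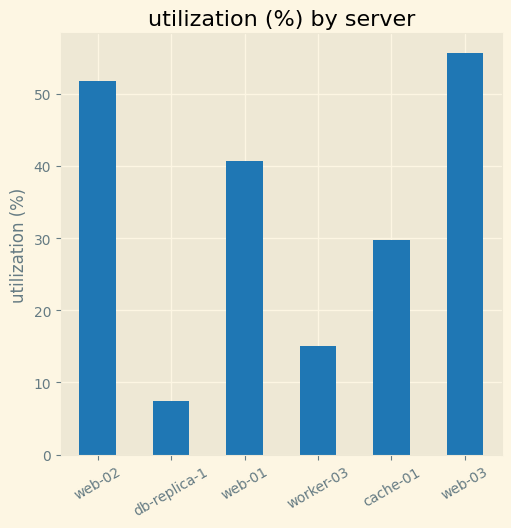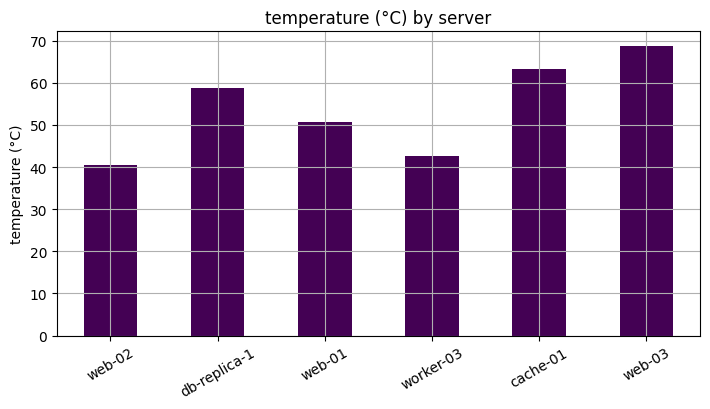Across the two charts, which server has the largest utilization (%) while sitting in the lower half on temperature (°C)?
web-02

Chart 2 median temperature (°C) ≈ 50; below-median servers: web-02, web-01, worker-03. Among those, web-02 has the highest utilization (%) (≈ 50).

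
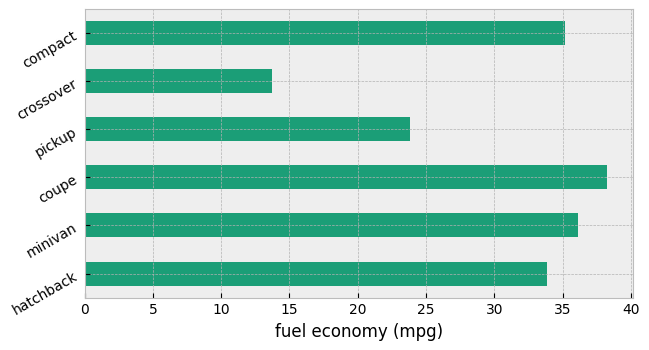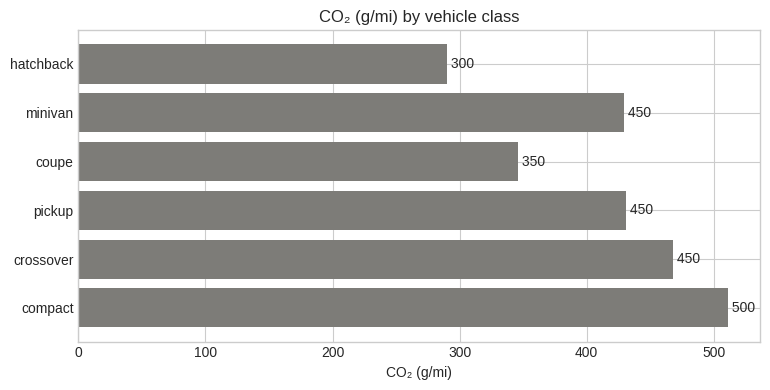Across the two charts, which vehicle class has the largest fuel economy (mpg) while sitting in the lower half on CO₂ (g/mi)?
coupe

Chart 2 median CO₂ (g/mi) ≈ 450; below-median vehicle classes: hatchback, minivan, coupe. Among those, coupe has the highest fuel economy (mpg) (≈ 40).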